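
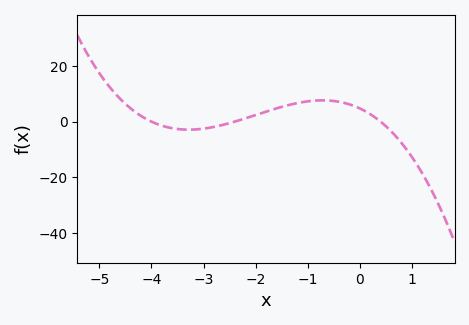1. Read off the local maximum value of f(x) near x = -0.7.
7.65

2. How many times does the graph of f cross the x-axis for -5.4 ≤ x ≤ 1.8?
3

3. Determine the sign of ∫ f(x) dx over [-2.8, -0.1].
positive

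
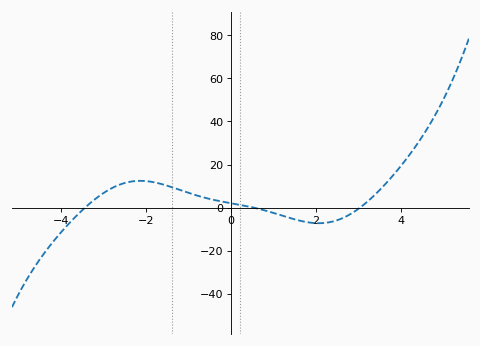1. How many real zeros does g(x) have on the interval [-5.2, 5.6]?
3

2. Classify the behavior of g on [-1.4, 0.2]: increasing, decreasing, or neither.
decreasing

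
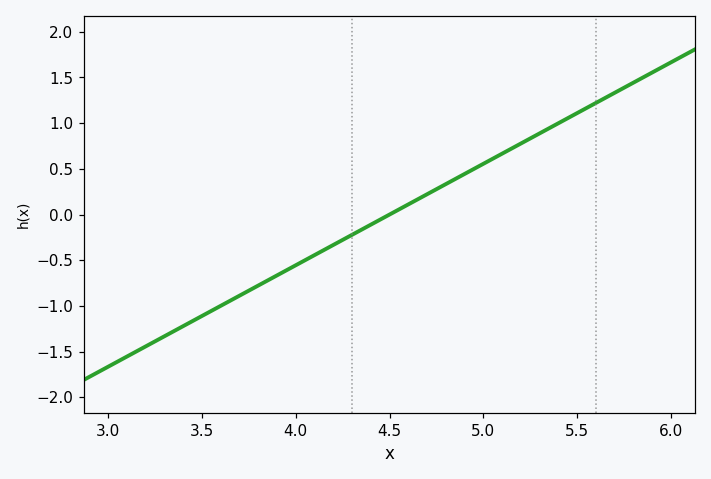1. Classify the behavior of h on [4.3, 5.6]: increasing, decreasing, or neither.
increasing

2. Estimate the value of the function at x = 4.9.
0.444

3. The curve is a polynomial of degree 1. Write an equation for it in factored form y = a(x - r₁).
y = 1.11(x - 4.5)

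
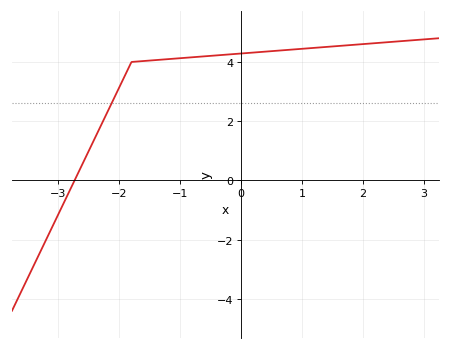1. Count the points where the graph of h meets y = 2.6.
1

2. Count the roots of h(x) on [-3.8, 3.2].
1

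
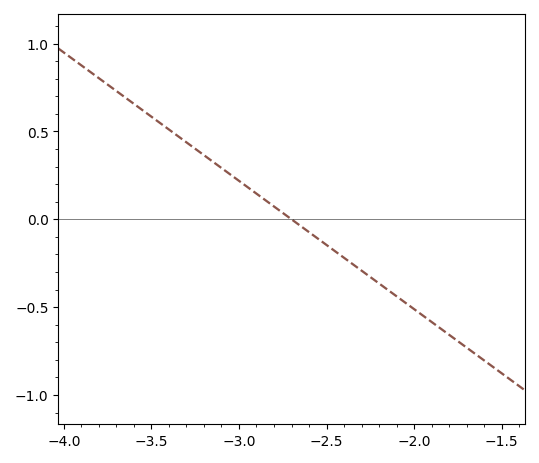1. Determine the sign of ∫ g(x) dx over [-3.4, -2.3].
positive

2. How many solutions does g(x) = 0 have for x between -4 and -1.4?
1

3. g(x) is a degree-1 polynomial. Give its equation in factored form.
y = -0.73(x + 2.7)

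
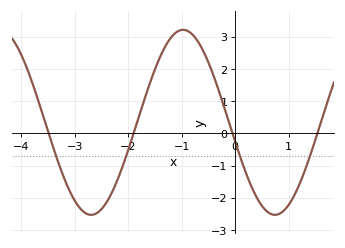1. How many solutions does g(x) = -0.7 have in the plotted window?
4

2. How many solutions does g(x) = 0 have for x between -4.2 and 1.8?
4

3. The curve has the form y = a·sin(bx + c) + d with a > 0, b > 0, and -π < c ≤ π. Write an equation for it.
y = 2.87sin(1.8x - 2.9) + 0.34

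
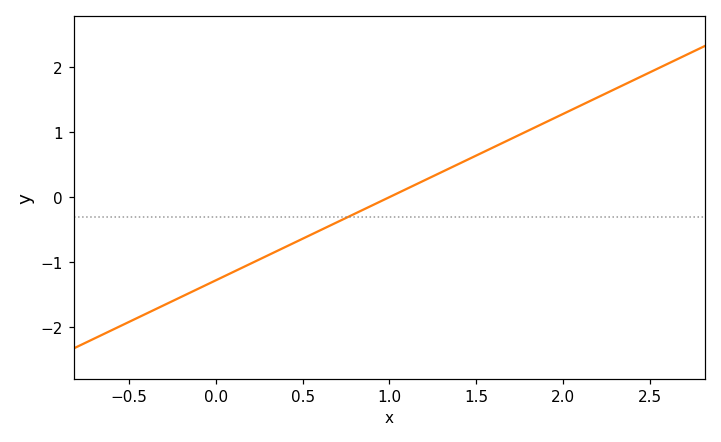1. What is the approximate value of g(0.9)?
-0.1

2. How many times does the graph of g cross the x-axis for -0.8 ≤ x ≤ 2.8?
1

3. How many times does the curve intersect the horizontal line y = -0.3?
1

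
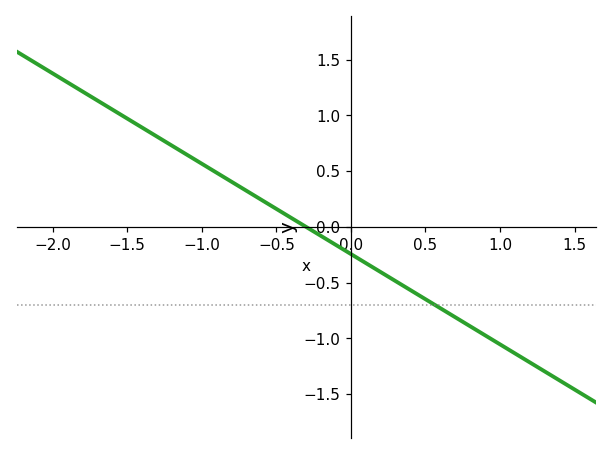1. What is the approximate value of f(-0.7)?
0.3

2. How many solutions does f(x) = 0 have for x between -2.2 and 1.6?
1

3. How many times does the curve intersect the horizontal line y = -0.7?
1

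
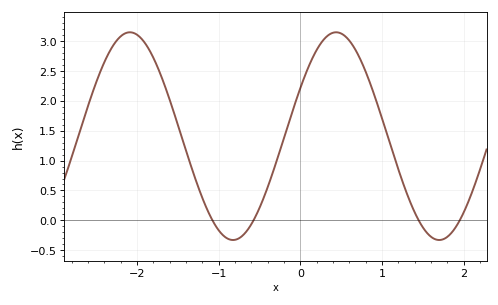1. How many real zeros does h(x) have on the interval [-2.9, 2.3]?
4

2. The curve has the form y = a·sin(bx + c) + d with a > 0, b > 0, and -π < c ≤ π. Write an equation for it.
y = 1.74sin(2.5x + 0.48) + 1.41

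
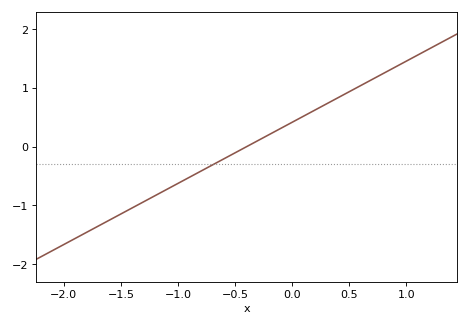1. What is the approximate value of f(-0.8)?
-0.4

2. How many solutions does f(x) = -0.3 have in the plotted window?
1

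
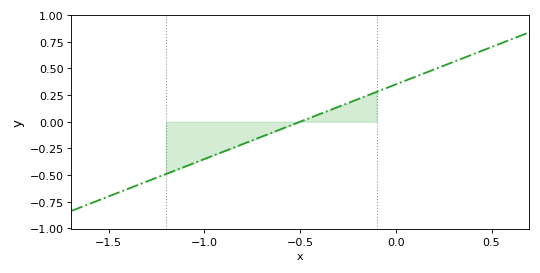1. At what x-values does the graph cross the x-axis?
-0.5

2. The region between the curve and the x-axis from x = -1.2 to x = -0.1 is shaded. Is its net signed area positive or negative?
negative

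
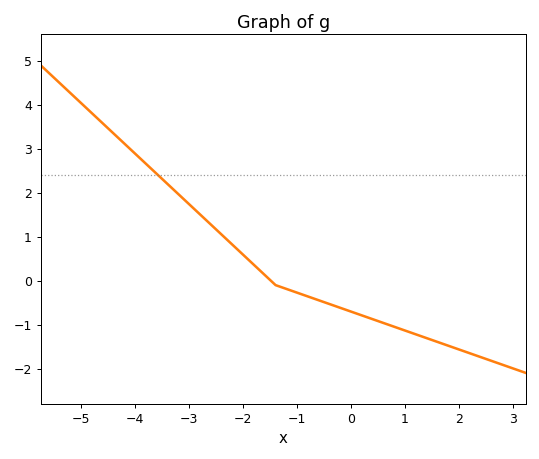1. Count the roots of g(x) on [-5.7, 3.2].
1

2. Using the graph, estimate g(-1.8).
0.4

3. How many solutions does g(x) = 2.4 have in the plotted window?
1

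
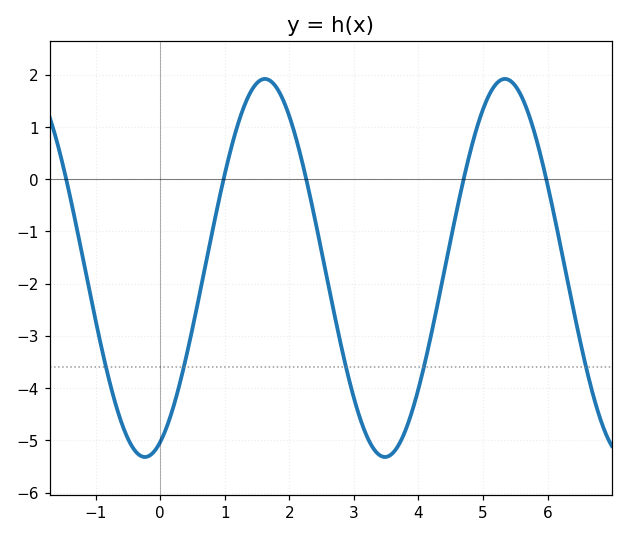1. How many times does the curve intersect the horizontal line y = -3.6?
5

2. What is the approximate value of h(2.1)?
0.8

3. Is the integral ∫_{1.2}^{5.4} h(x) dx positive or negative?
negative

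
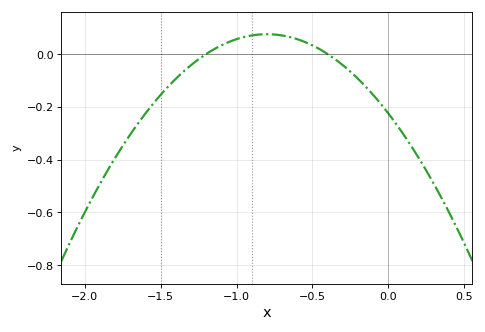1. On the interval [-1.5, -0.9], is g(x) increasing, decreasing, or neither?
increasing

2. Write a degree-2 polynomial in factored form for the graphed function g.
y = -0.47(x + 1.2)(x + 0.4)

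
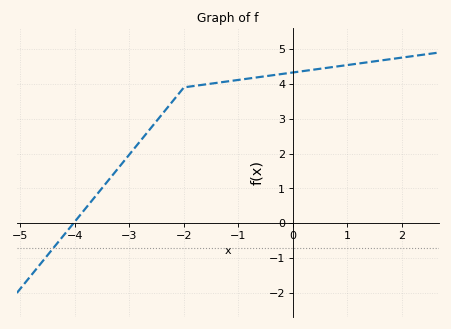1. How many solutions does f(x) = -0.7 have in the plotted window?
1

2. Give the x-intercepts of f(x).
-4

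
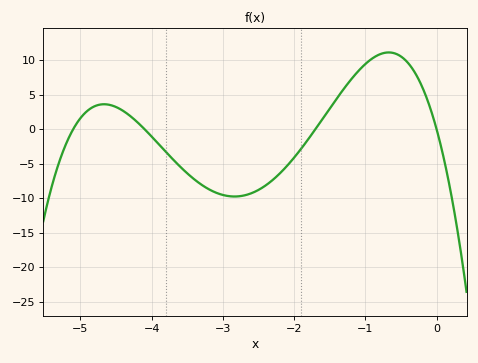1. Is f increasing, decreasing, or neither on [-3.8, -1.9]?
neither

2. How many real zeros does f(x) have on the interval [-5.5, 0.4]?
4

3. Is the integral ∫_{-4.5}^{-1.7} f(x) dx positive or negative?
negative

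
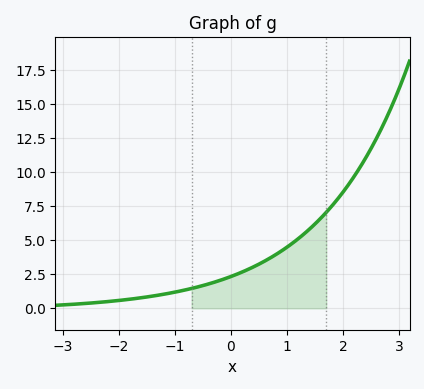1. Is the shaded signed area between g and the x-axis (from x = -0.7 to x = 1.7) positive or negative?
positive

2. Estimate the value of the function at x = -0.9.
1.27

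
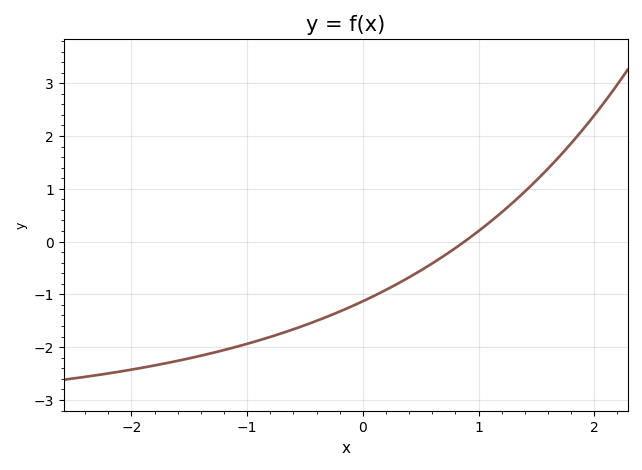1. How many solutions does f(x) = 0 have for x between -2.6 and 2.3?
1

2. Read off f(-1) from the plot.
-1.9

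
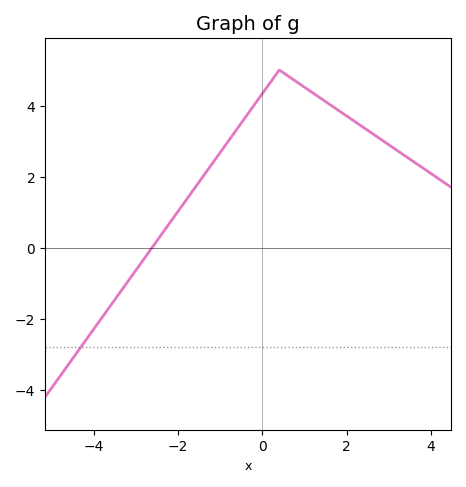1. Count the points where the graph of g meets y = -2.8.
1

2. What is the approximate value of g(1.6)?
4.03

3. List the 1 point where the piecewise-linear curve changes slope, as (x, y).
(0.4, 5)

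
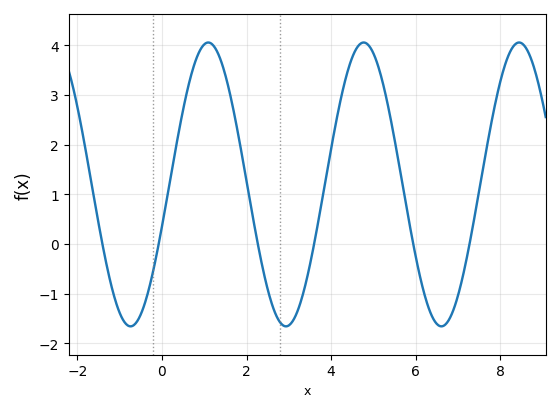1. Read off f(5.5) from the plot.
2.1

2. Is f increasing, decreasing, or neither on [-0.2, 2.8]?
neither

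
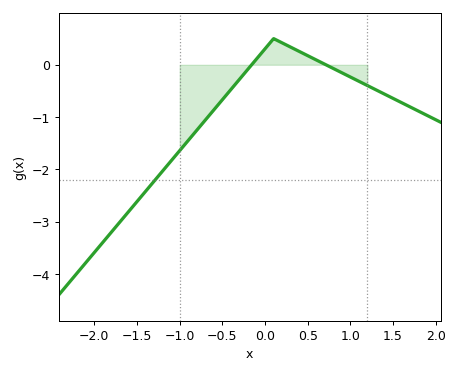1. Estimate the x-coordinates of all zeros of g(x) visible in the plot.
-0.157, 0.713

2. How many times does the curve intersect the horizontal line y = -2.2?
1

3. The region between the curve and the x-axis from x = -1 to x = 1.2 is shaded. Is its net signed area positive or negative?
negative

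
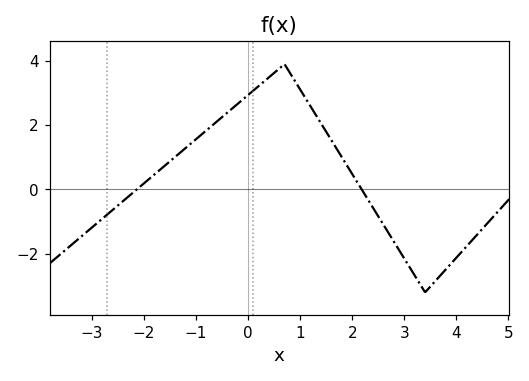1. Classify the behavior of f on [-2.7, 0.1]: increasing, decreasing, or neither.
increasing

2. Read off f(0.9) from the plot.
3.37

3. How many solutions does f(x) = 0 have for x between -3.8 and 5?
2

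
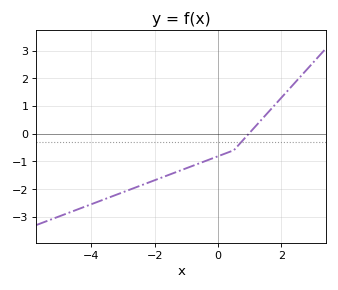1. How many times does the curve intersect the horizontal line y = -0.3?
1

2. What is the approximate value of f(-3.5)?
-2.3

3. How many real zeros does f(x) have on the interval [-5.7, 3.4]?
1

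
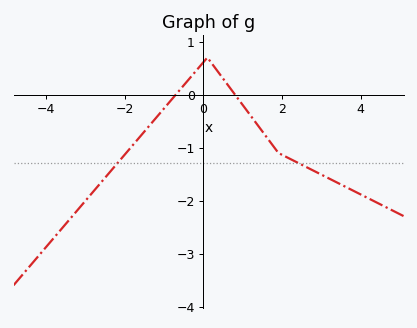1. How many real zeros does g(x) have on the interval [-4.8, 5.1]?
2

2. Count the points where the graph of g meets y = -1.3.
2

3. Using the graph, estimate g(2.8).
-1.4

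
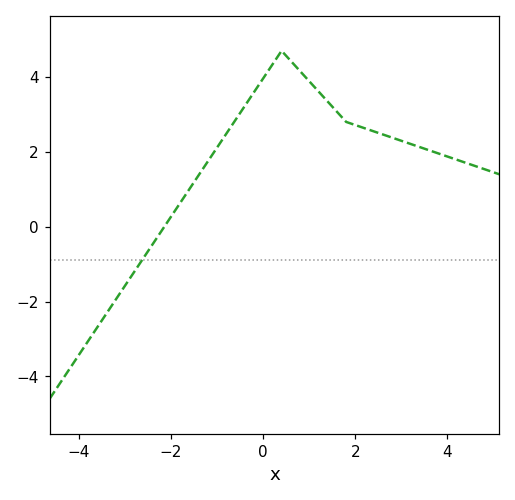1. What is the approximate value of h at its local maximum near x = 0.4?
4.6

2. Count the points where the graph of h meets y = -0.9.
1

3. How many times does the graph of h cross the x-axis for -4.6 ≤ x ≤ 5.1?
1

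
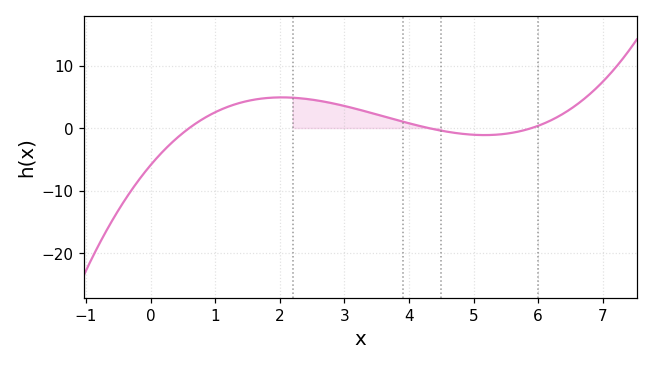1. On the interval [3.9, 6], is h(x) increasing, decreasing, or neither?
neither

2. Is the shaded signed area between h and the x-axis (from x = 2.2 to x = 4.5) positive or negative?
positive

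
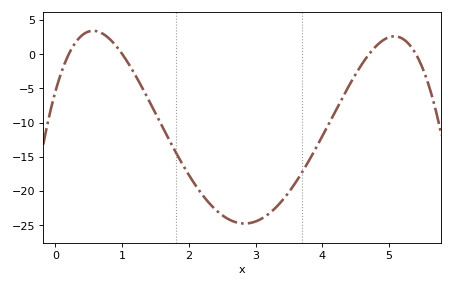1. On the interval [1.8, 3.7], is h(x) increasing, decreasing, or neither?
neither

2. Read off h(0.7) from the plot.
3.02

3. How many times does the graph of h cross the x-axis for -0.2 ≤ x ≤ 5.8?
4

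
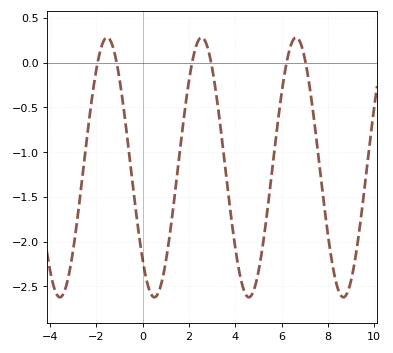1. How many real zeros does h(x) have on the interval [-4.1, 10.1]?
6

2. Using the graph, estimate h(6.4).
0.193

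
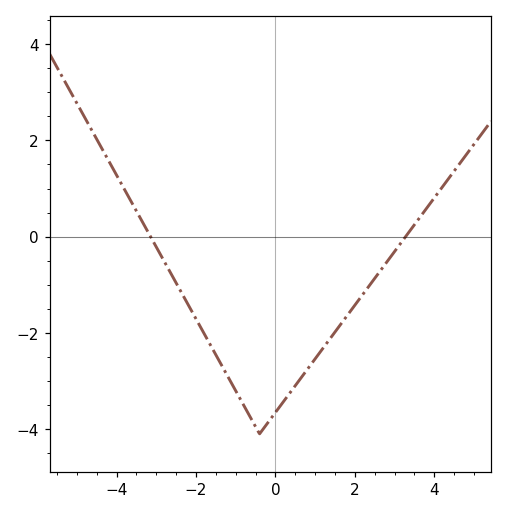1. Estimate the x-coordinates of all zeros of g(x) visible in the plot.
-3.14, 3.28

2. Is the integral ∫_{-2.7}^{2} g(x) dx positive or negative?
negative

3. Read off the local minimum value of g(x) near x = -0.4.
-4.1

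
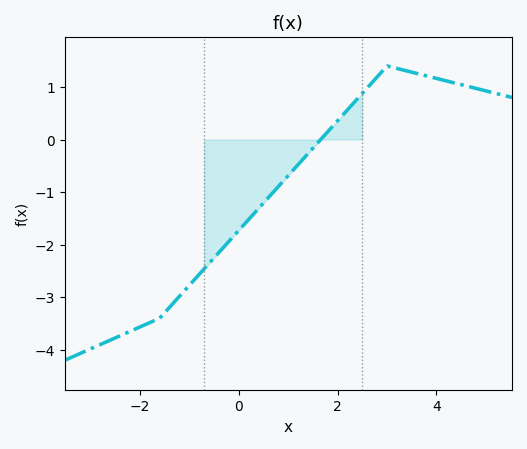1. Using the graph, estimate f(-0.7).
-2.46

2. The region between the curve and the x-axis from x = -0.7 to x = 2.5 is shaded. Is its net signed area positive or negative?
negative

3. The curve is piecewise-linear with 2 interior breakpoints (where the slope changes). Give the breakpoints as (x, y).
(-1.6, -3.4); (3, 1.4)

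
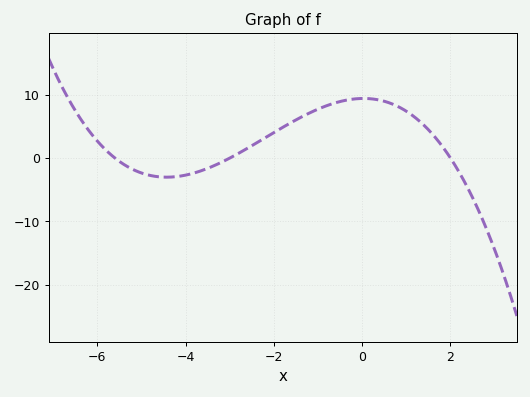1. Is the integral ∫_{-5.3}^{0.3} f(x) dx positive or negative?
positive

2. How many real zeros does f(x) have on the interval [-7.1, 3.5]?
3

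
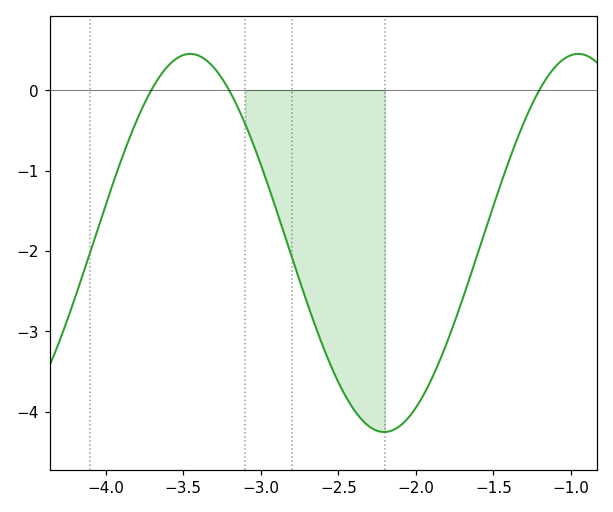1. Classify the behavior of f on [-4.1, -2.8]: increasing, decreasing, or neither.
neither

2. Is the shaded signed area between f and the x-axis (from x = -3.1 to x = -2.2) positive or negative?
negative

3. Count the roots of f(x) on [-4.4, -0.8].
3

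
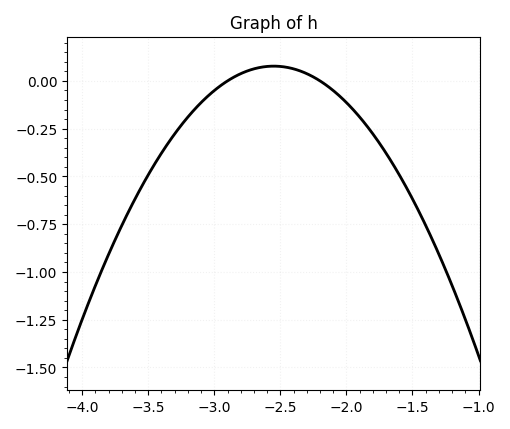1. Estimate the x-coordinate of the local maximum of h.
-2.55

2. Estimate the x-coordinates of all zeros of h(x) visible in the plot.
-2.9, -2.2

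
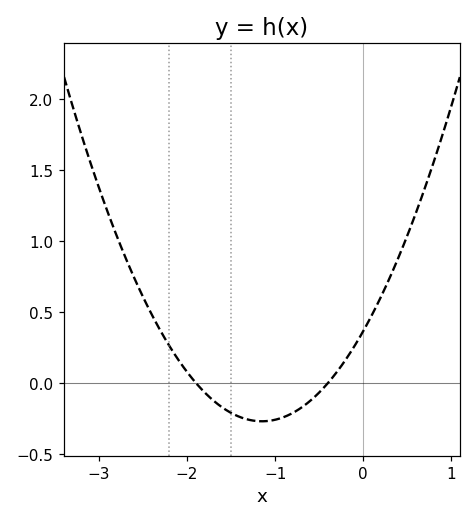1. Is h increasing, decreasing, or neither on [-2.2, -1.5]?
decreasing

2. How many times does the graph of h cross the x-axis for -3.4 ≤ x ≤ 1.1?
2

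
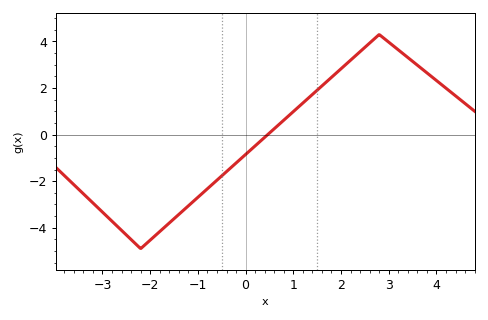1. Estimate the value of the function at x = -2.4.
-4.51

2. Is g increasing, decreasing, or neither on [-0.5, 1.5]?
increasing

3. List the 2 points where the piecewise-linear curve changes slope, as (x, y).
(-2.2, -4.9); (2.8, 4.3)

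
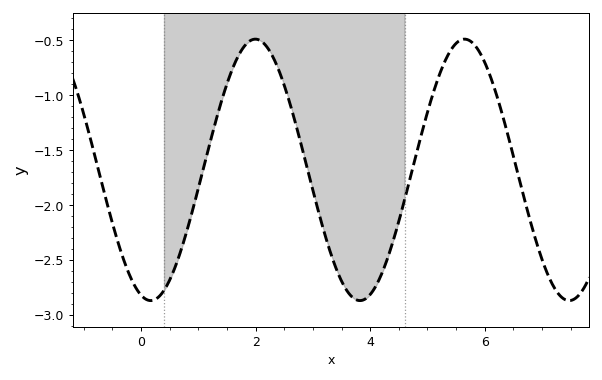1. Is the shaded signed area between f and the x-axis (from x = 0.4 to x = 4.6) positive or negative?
negative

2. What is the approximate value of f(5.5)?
-0.55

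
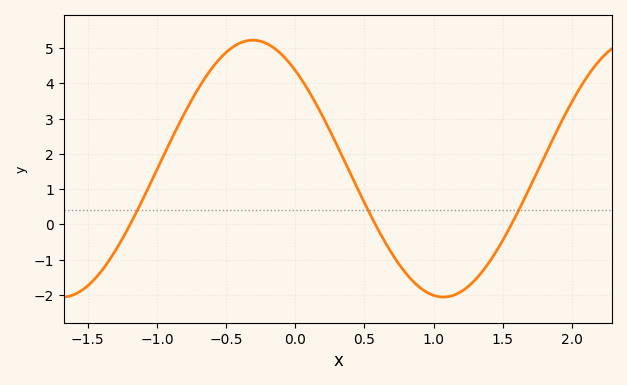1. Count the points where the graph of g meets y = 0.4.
3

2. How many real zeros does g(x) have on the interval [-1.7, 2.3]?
3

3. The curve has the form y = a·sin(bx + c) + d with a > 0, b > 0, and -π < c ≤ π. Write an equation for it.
y = 3.64sin(2.3x + 2.3) + 1.58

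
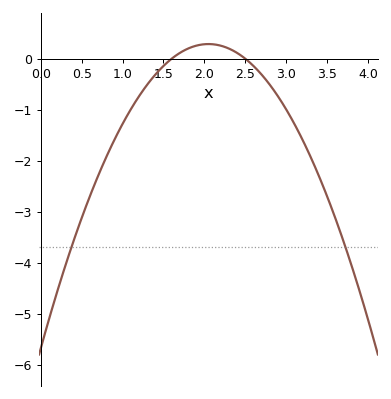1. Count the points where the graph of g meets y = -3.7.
2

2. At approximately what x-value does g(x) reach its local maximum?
2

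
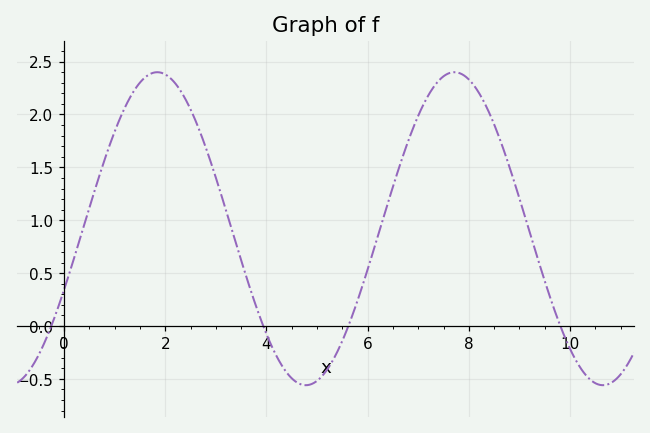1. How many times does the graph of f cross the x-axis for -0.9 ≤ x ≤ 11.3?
4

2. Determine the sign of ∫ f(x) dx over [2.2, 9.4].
positive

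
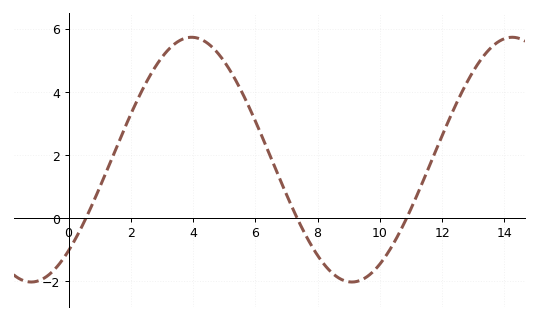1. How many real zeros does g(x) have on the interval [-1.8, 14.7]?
3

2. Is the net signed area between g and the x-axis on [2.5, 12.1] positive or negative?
positive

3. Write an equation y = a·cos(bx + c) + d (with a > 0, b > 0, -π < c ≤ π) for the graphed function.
y = 3.88cos(0.61x - 2.4) + 1.85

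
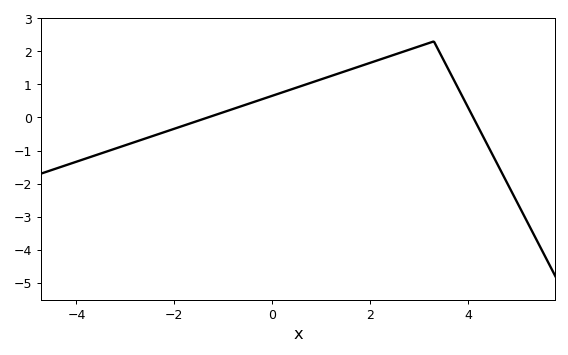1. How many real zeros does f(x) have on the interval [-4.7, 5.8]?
2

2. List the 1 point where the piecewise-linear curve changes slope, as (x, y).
(3.3, 2.3)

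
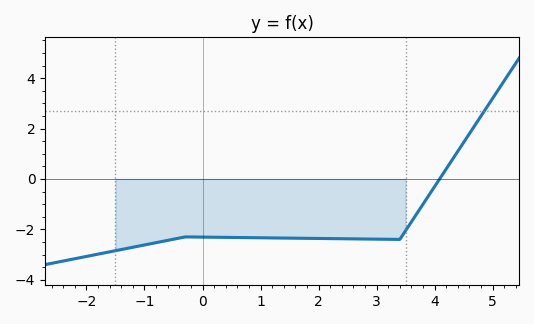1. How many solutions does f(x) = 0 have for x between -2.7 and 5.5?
1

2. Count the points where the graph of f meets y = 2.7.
1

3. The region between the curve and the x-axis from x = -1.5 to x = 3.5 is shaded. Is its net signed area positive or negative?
negative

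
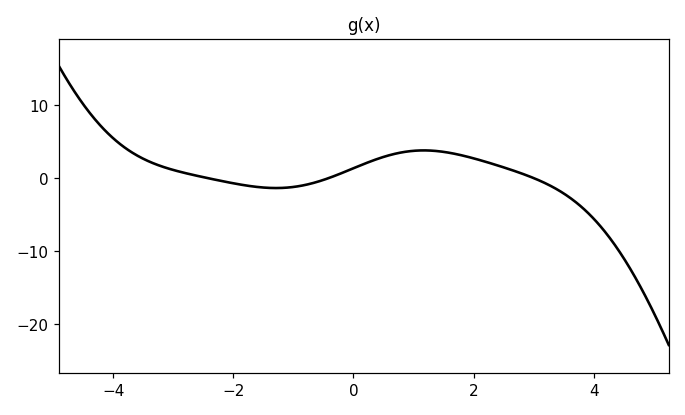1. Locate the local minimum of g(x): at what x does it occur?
-1.29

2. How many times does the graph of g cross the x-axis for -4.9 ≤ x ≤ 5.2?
3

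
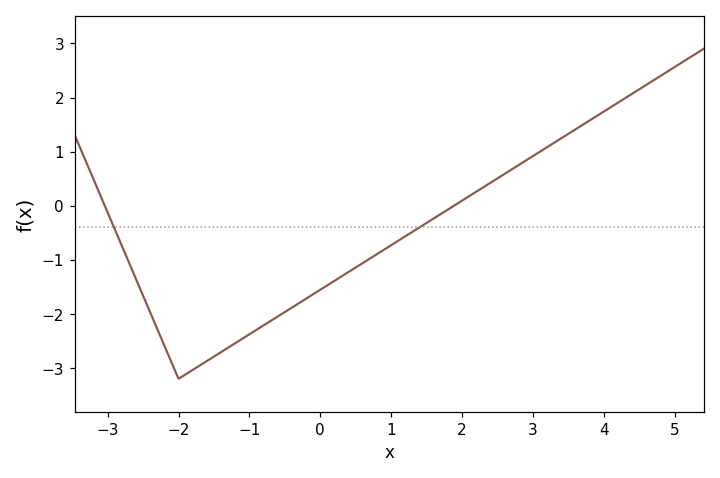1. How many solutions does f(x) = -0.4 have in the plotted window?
2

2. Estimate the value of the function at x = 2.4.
0.4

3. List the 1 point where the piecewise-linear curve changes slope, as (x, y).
(-2, -3.2)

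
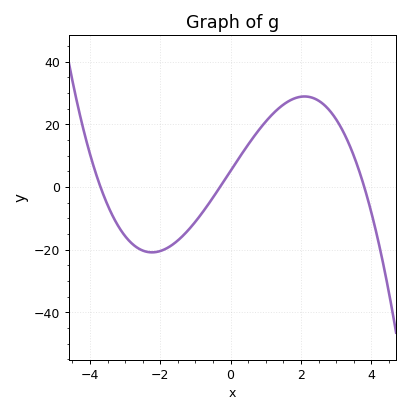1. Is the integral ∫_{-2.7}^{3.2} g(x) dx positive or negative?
positive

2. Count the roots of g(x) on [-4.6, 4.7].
3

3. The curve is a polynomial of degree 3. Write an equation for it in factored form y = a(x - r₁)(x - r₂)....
y = -1.22(x + 3.7)(x + 0.3)(x - 3.8)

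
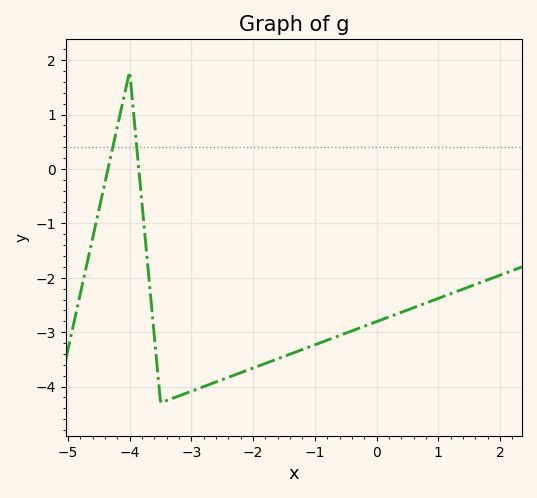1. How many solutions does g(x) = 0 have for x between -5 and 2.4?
2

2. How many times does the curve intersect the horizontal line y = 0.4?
2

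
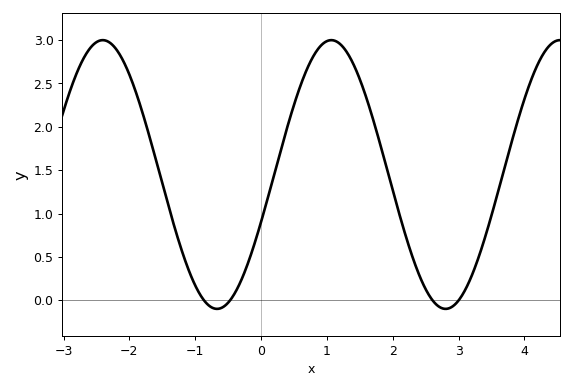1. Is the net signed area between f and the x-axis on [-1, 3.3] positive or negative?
positive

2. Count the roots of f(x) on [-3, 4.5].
4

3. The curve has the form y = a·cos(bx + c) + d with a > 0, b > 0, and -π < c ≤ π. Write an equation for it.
y = 1.55cos(1.8x - 1.9) + 1.45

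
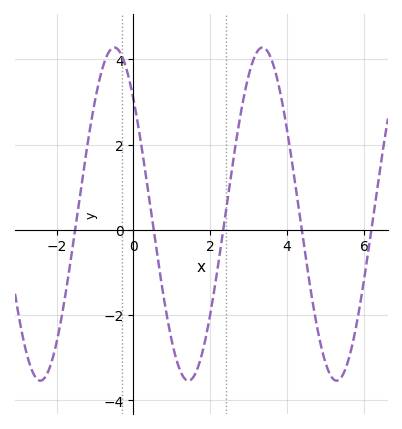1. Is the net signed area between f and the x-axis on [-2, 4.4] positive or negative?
positive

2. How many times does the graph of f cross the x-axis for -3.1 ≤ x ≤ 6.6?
5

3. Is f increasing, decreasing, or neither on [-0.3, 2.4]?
neither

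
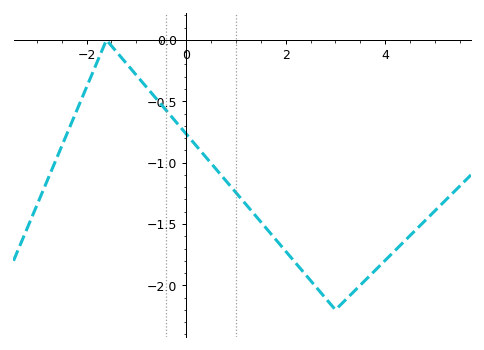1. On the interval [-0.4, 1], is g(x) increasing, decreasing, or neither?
decreasing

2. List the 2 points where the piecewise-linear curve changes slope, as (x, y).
(-1.6, 0); (3, -2.2)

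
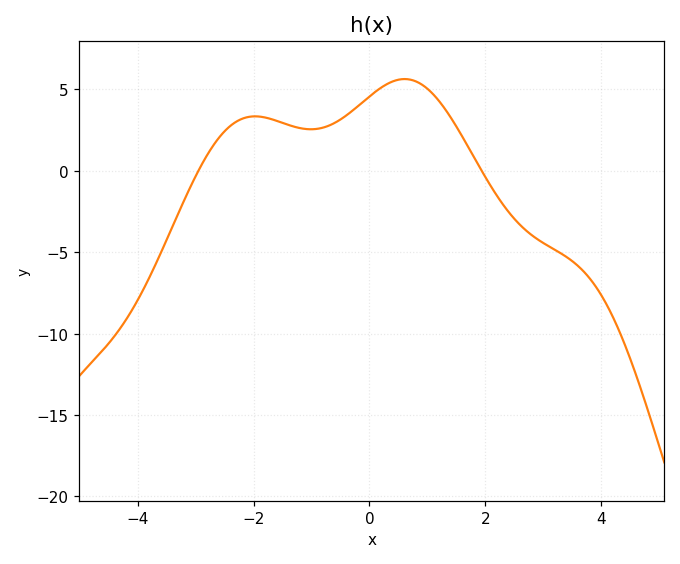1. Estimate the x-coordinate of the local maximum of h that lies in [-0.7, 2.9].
0.6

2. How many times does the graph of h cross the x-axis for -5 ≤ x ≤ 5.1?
2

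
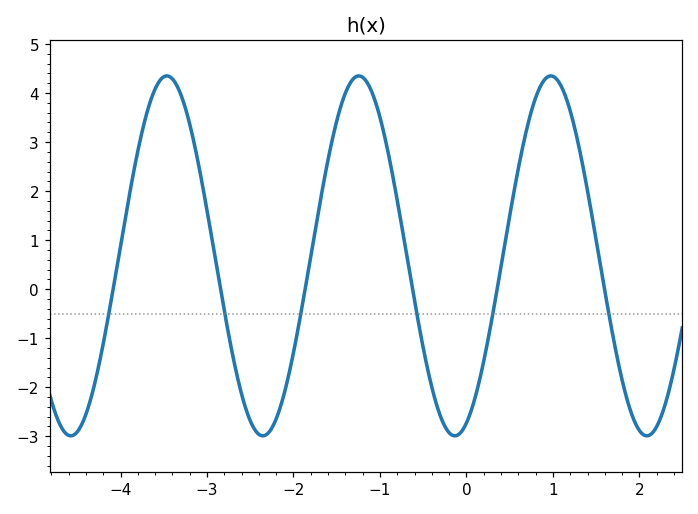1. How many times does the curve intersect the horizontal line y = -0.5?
6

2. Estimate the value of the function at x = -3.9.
1.9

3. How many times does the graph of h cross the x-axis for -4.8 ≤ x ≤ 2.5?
6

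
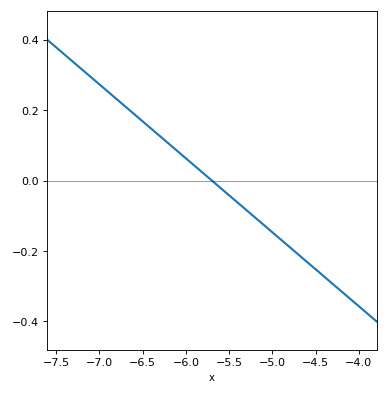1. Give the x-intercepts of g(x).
-5.7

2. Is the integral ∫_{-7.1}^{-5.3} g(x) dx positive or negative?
positive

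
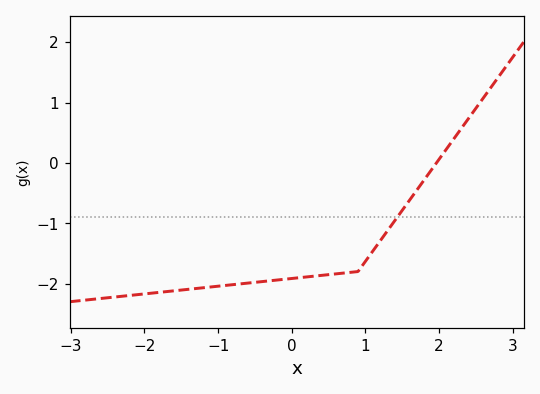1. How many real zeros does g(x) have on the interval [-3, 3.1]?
1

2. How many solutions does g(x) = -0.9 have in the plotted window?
1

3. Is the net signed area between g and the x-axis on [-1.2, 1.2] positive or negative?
negative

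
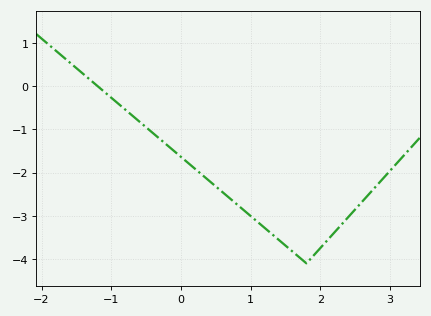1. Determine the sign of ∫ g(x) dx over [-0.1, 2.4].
negative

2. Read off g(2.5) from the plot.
-2.85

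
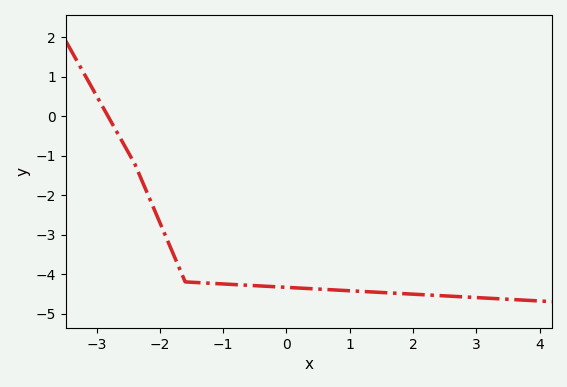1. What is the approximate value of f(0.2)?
-4.4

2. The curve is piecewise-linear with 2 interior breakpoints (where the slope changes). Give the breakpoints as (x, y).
(-2.4, -1.2); (-1.6, -4.2)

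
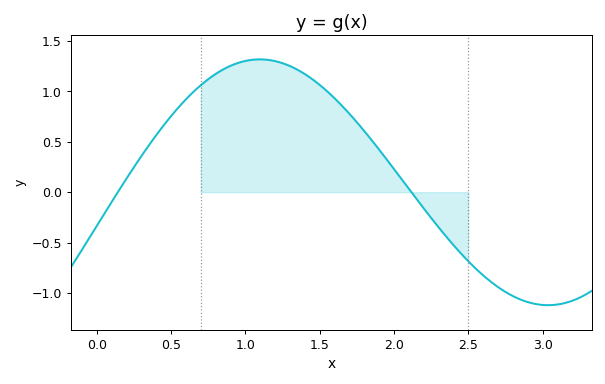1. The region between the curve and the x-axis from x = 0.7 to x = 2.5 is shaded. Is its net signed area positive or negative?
positive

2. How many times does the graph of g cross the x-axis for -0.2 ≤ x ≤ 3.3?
2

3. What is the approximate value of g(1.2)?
1.3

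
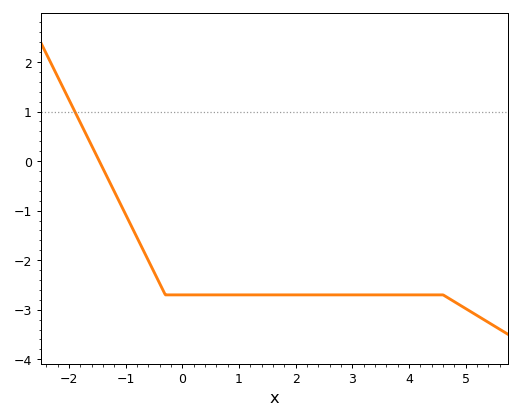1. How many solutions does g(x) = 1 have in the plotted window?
1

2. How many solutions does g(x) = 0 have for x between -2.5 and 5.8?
1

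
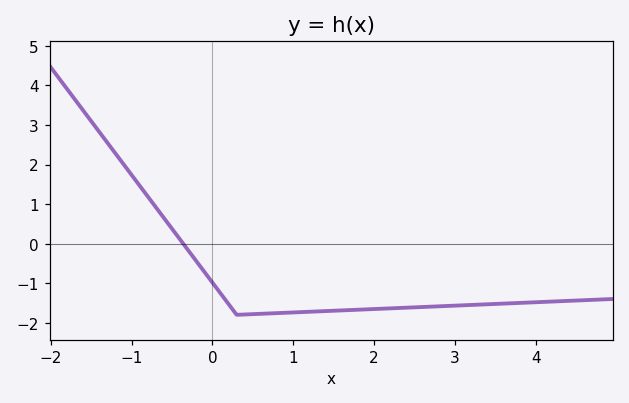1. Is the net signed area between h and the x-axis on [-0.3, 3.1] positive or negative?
negative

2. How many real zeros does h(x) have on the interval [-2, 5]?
1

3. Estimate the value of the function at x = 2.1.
-1.65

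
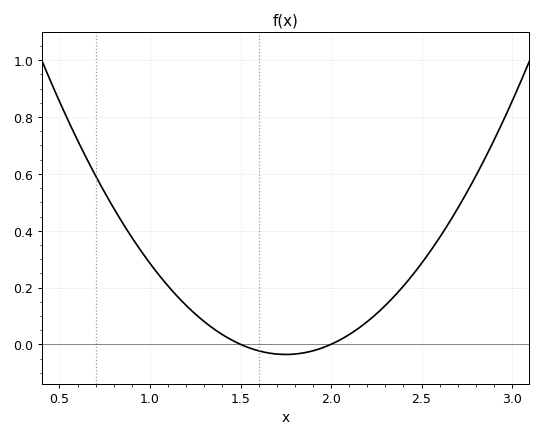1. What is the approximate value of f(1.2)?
0.137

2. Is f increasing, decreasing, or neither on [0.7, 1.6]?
decreasing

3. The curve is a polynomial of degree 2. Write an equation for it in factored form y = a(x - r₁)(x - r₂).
y = 0.57(x - 1.5)(x - 2)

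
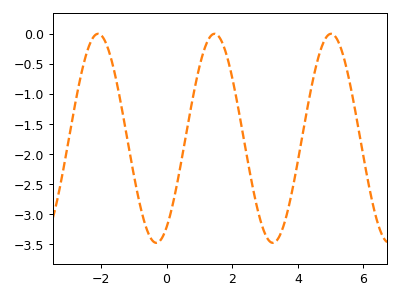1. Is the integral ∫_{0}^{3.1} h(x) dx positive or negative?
negative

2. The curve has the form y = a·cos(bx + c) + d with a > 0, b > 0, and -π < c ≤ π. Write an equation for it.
y = 1.74cos(1.77x - 2.59) - 1.74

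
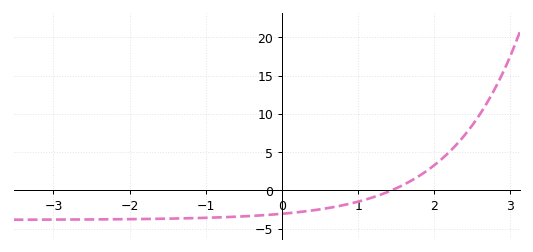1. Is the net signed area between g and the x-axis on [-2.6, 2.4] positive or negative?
negative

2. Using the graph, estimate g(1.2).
-0.873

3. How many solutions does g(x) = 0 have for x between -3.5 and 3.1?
1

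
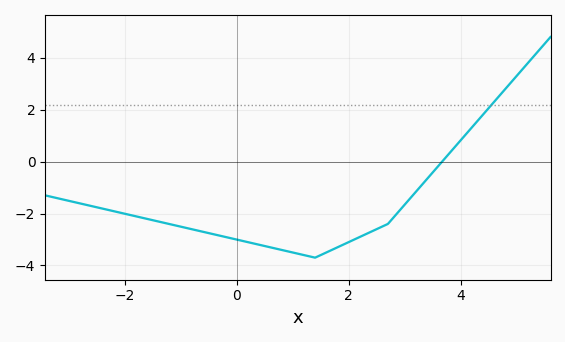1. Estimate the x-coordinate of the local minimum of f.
1.4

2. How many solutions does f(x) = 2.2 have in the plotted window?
1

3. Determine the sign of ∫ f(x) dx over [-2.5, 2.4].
negative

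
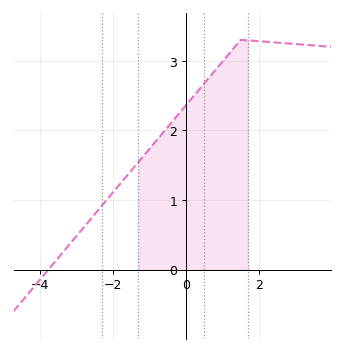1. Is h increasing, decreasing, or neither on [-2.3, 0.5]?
increasing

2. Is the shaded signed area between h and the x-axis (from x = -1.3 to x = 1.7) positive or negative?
positive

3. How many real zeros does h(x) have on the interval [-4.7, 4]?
1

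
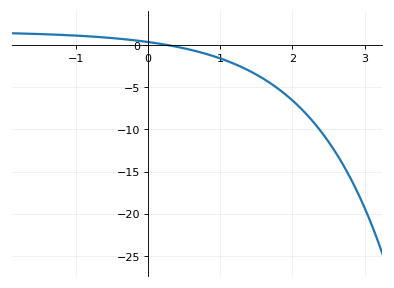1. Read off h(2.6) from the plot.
-13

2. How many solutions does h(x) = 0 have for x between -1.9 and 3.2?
1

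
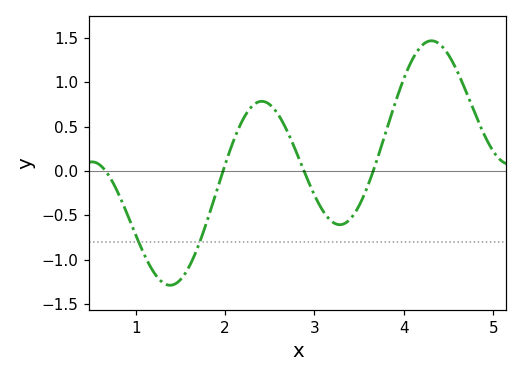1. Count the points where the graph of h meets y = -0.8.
2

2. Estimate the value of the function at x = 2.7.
0.45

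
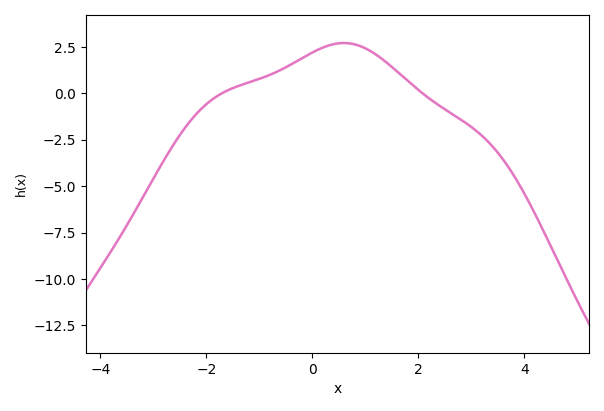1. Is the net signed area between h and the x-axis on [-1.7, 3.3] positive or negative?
positive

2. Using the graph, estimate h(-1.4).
0.4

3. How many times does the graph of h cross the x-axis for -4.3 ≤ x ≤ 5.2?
2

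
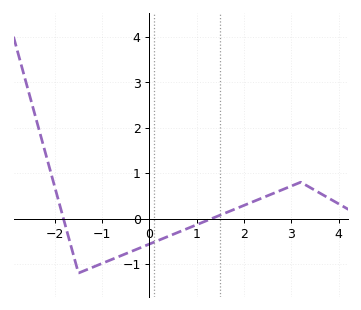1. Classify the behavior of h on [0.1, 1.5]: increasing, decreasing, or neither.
increasing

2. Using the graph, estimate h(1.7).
0.162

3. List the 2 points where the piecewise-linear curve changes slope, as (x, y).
(-1.5, -1.2); (3.2, 0.8)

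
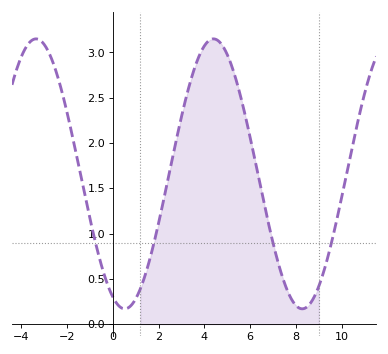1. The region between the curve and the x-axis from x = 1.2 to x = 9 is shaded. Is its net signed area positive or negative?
positive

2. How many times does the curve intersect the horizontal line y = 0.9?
4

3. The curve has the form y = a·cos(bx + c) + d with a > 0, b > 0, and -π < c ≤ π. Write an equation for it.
y = 1.49cos(0.81x + 2.72) + 1.66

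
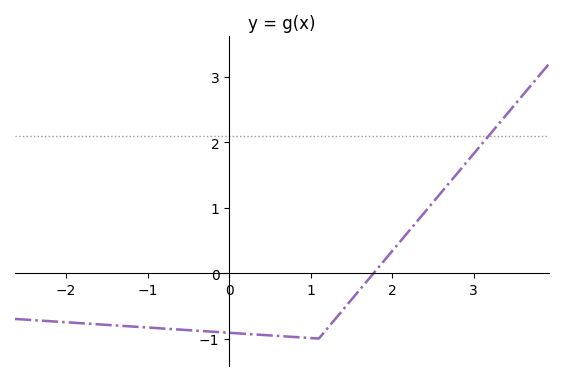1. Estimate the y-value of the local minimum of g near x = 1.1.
-1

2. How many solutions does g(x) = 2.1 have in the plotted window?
1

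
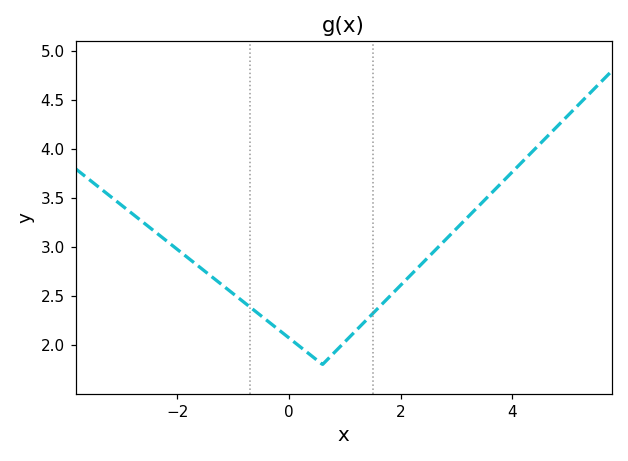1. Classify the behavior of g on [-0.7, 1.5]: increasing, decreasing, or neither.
neither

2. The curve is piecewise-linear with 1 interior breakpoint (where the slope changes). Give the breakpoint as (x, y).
(0.6, 1.8)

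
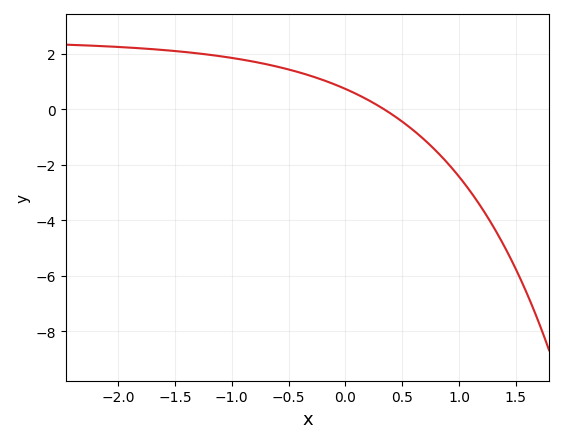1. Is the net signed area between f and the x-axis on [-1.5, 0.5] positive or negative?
positive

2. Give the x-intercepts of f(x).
0.3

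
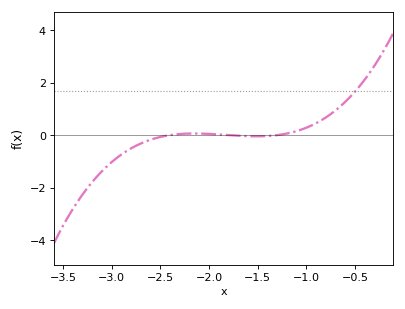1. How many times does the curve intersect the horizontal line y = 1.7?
1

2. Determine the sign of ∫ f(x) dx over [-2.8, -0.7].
positive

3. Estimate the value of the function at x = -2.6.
-0.175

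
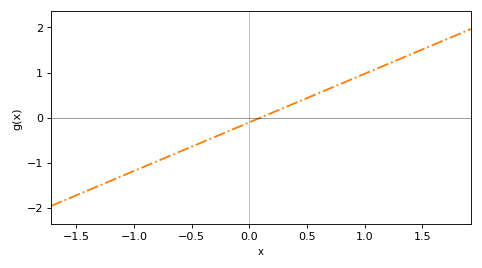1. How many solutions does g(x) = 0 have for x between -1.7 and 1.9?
1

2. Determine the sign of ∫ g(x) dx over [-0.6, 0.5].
negative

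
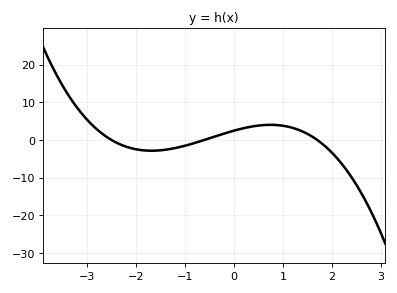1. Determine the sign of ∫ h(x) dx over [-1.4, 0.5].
positive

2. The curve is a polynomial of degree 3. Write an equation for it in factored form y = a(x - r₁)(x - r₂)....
y = -0.96(x + 2.5)(x + 0.6)(x - 1.7)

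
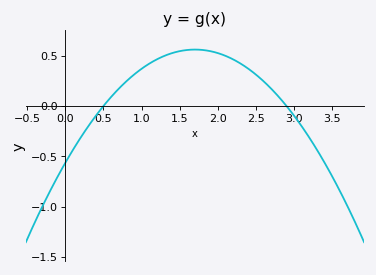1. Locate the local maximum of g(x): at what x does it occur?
1.7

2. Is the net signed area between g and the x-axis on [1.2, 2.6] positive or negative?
positive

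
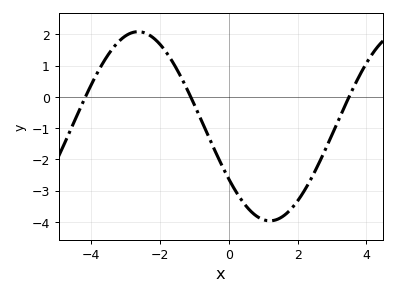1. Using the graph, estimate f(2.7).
-1.9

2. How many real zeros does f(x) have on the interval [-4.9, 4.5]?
3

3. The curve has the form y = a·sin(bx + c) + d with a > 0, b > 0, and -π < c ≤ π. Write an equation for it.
y = 3.02sin(0.82x - 2.5) - 0.94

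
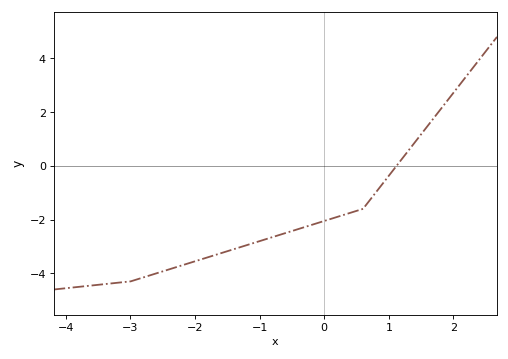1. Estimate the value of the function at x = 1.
-0.4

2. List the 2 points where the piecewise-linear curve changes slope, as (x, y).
(-3, -4.3); (0.6, -1.6)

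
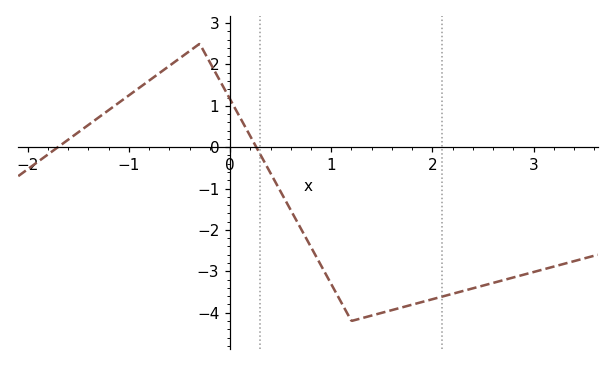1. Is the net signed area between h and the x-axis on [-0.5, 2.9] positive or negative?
negative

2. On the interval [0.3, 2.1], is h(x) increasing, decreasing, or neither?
neither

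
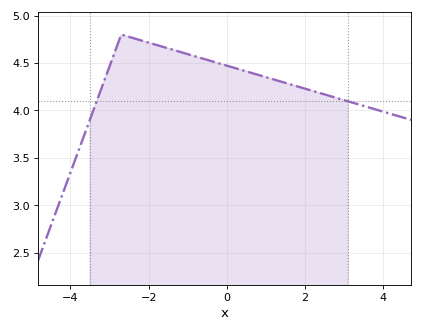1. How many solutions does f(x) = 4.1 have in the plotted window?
2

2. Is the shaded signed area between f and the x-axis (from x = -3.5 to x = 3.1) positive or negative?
positive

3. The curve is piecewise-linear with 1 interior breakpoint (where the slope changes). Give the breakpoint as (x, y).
(-2.7, 4.8)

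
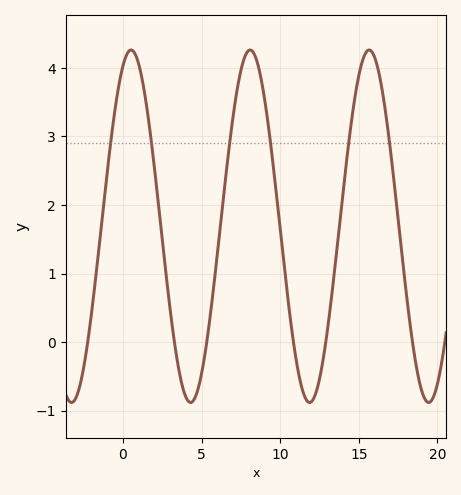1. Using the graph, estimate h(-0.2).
3.8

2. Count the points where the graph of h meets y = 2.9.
6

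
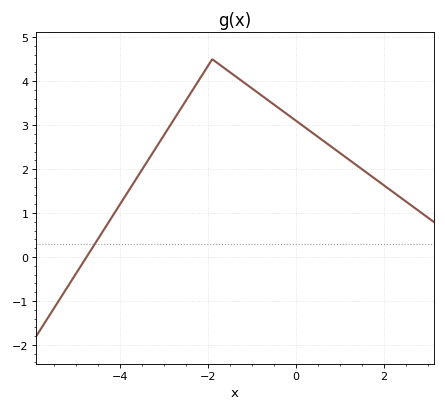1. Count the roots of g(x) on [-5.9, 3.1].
1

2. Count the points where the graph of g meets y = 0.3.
1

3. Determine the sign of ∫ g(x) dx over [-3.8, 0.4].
positive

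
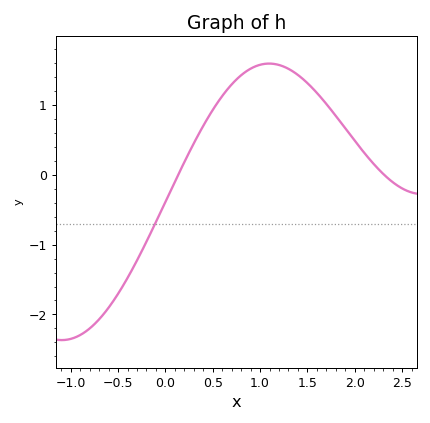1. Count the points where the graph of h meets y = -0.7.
1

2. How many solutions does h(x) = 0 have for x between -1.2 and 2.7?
2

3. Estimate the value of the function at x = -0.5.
-1.7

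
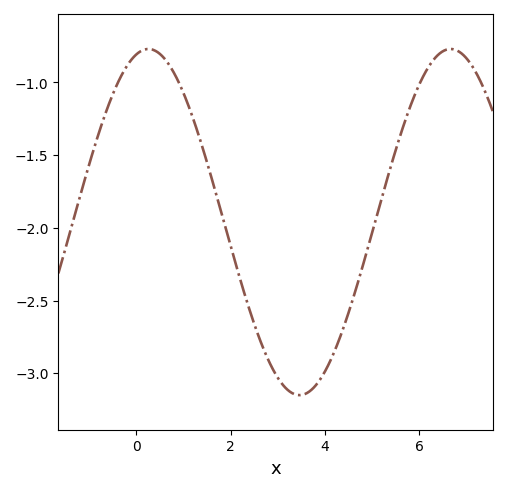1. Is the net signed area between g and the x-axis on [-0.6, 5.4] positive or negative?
negative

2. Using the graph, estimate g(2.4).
-2.55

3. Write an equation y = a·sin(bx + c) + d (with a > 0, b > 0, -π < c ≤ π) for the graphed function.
y = 1.19sin(0.98x + 1.3) - 1.96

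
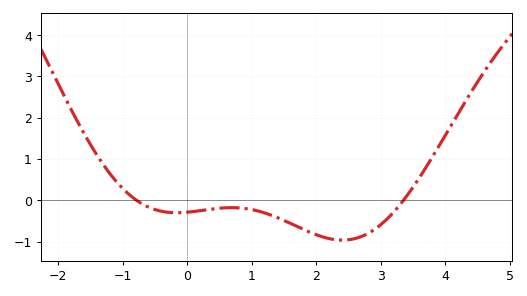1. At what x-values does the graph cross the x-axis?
-0.8, 3.4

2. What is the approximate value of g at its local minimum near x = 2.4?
-1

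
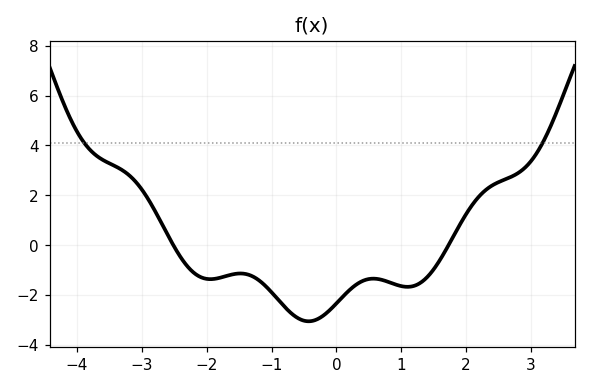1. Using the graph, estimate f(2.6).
2.6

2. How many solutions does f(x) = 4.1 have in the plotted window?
2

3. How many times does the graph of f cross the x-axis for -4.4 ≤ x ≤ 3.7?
2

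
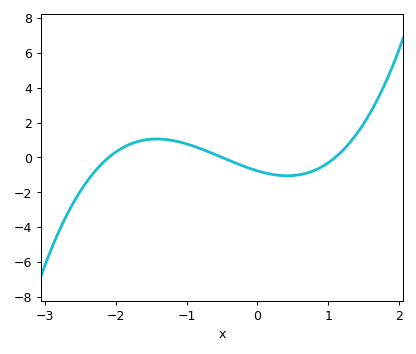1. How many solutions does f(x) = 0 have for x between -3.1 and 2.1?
3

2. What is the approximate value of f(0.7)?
-0.9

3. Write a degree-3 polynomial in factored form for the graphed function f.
y = 0.67(x + 2.1)(x + 0.5)(x - 1.1)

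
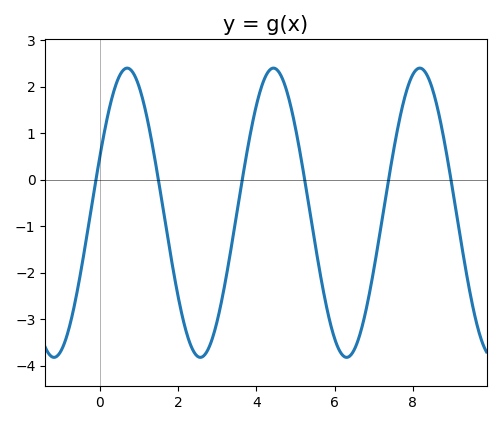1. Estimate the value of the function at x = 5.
1.11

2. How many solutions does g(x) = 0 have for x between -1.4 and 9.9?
6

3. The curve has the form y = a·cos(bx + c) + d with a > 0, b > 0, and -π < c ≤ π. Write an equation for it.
y = 3.11cos(1.68x - 1.17) - 0.71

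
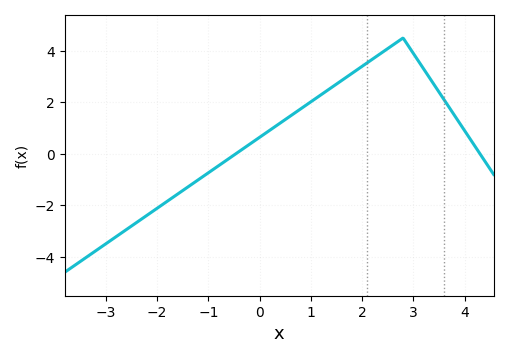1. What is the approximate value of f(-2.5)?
-2.8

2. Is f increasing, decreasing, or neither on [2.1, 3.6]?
neither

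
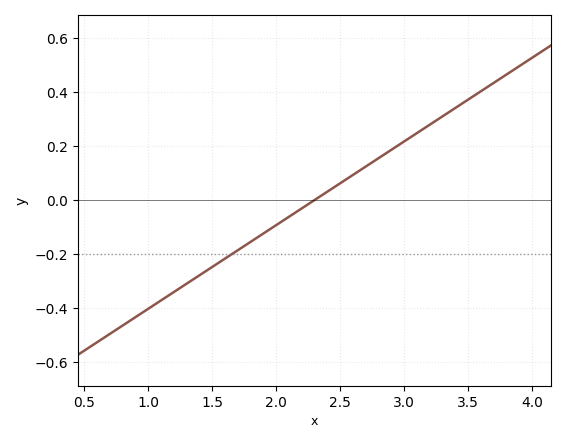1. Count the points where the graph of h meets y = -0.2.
1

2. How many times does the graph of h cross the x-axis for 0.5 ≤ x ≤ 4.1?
1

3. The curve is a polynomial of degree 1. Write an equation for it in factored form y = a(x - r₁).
y = 0.31(x - 2.3)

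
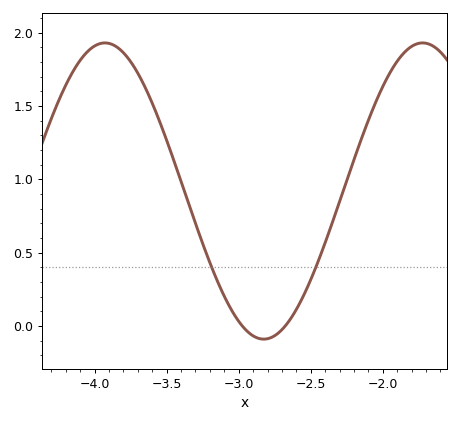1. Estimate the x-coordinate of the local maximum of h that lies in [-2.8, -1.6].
-1.7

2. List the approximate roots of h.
-3, -2.7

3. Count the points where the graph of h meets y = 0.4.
2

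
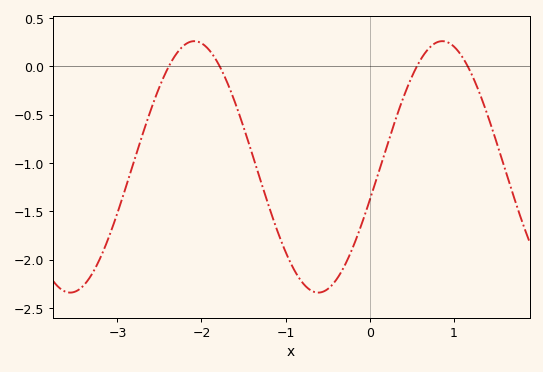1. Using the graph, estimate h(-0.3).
-2.05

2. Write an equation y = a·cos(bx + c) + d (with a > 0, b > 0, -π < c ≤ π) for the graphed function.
y = 1.3cos(2.1x - 1.8) - 1.04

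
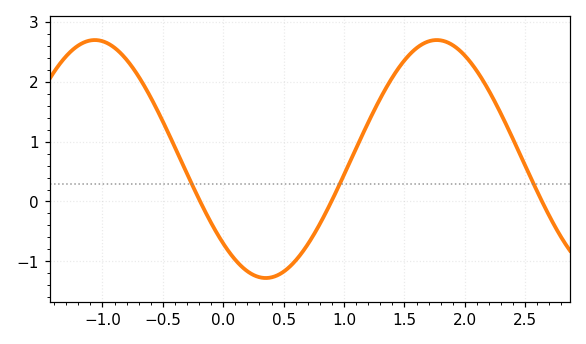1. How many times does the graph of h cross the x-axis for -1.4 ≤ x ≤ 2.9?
3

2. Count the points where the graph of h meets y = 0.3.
3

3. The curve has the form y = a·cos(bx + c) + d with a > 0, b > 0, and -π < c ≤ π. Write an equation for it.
y = 1.99cos(2.2x + 2.4) + 0.71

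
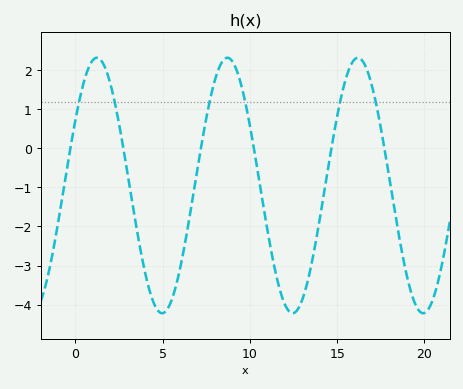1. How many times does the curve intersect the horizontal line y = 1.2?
6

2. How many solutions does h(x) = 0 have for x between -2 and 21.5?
6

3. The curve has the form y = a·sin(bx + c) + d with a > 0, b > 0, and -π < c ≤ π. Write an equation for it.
y = 3.27sin(0.84x + 0.54) - 0.95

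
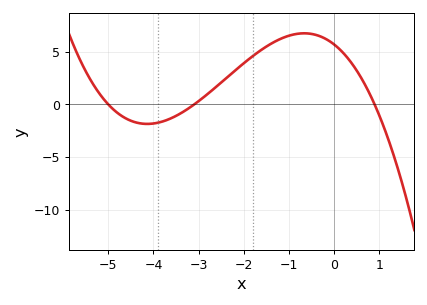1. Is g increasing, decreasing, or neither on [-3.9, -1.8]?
increasing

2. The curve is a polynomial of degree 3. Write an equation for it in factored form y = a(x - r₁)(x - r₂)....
y = -0.41(x + 5)(x + 3.1)(x - 0.9)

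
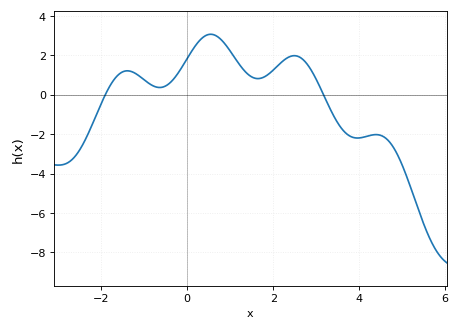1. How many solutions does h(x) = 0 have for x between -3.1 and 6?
2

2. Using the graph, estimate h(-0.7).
0.38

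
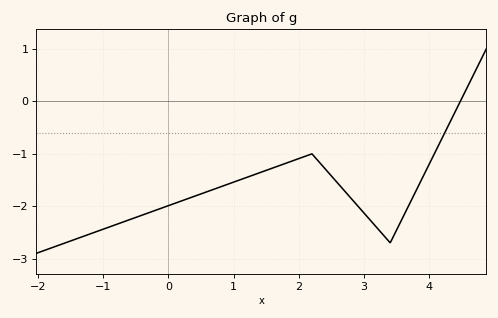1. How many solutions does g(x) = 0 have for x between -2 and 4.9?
1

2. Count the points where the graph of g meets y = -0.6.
1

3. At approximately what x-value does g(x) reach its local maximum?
2.2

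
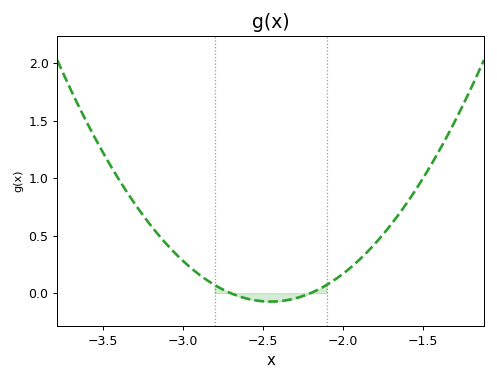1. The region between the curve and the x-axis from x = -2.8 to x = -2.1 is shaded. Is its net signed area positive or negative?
negative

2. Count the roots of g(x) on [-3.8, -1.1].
2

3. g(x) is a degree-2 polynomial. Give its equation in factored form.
y = 1.18(x + 2.7)(x + 2.2)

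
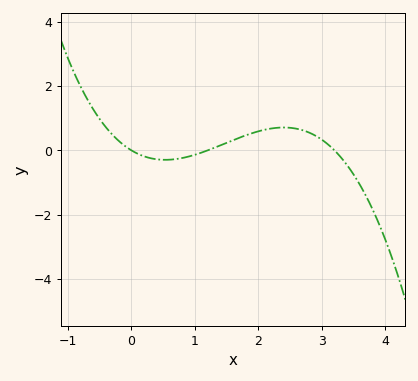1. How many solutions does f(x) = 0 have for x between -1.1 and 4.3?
3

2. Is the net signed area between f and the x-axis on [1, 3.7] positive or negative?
positive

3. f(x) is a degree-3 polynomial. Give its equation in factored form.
y = -0.31(x - 0)(x - 1.2)(x - 3.2)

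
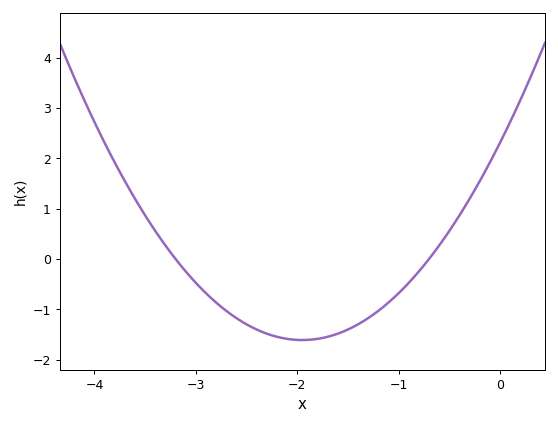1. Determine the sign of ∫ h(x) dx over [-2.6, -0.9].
negative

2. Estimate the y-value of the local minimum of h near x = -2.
-1.61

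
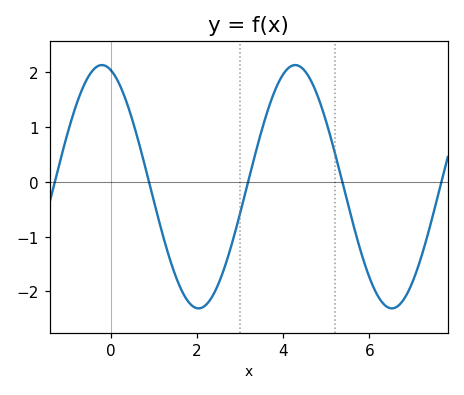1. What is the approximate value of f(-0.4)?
2.05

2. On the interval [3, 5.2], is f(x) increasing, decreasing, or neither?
neither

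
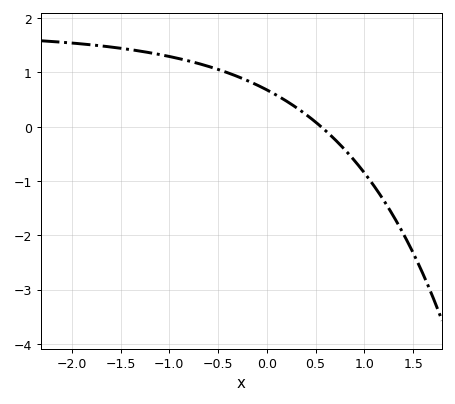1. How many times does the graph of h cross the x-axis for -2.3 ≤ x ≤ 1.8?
1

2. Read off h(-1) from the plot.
1.3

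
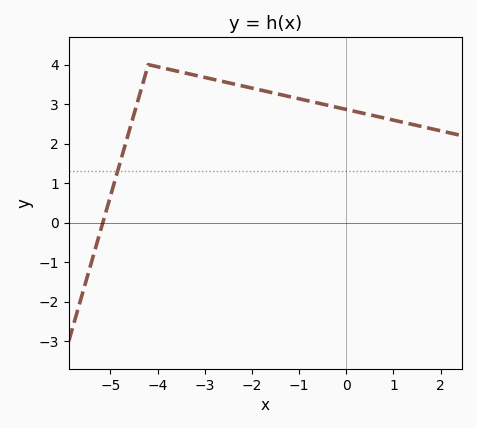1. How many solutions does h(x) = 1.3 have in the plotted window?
1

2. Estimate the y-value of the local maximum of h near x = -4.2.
4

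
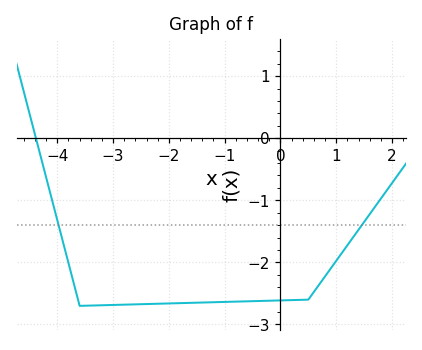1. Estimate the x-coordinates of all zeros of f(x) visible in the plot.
-4.38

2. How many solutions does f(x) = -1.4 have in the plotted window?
2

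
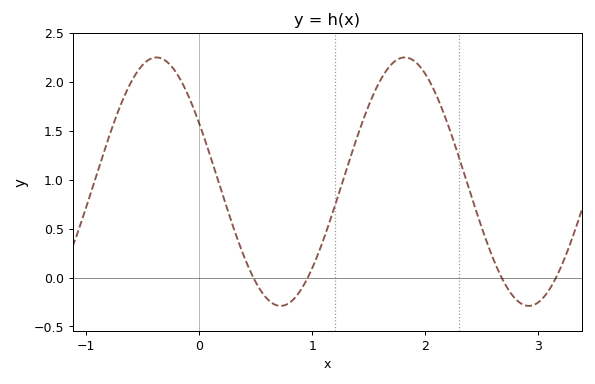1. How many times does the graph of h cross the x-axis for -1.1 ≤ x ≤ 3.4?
4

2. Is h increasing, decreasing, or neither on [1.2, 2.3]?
neither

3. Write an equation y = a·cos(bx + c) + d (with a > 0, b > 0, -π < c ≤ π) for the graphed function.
y = 1.27cos(2.9x + 1.1) + 0.98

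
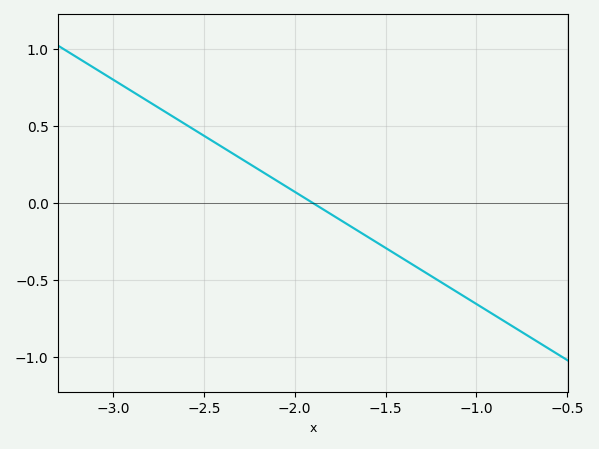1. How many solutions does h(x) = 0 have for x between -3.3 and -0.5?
1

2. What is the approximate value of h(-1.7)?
-0.146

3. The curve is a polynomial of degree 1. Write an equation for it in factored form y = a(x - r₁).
y = -0.73(x + 1.9)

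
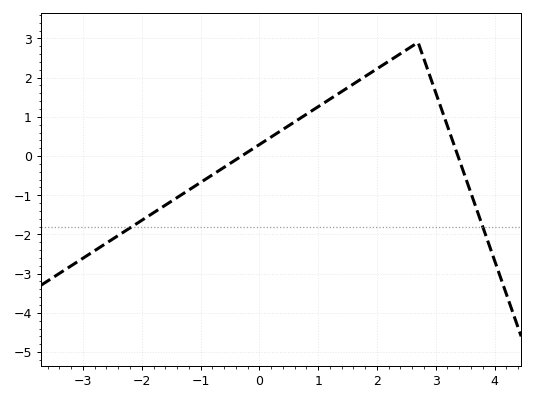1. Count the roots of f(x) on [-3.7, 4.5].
2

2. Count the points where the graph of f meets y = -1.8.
2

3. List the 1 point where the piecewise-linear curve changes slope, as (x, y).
(2.7, 2.9)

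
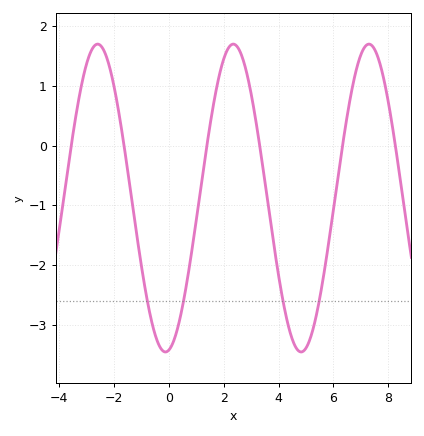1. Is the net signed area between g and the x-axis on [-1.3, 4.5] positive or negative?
negative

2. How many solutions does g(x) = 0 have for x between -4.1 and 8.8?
6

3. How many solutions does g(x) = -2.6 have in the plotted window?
4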